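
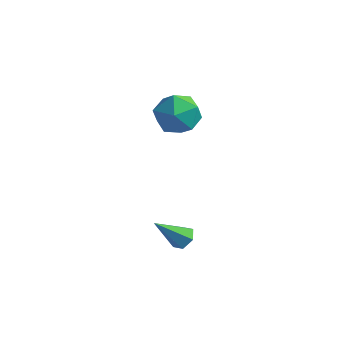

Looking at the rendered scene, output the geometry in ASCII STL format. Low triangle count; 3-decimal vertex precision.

solid 
facet normal 0.448 0.530 -0.720
outer loop
vertex 1.757 -3.18 -0.75
vertex 1.239 -3.052 -0.978
vertex 1.473 -2.705 -0.577
endloop
endfacet
facet normal 0.589 0.059 0.806
outer loop
vertex 1.757 -3.18 -0.75
vertex 1.473 -2.705 -0.577
vertex 0.481 -3.948 0.238
endloop
endfacet
facet normal 0.448 0.530 -0.720
outer loop
vertex 1.473 -2.705 -0.577
vertex 1.239 -3.052 -0.978
vertex 0.955 -2.577 -0.805
endloop
endfacet
facet normal -0.175 0.634 0.753
outer loop
vertex 1.473 -2.705 -0.577
vertex 0.955 -2.577 -0.805
vertex 0.481 -3.948 0.238
endloop
endfacet
facet normal 0.448 0.530 -0.720
outer loop
vertex 0.955 -2.577 -0.805
vertex 1.239 -3.052 -0.978
vertex 0.721 -2.924 -1.206
endloop
endfacet
facet normal -0.892 0.425 0.153
outer loop
vertex 0.955 -2.577 -0.805
vertex 0.721 -2.924 -1.206
vertex 0.481 -3.948 0.238
endloop
endfacet
facet normal 0.448 0.531 -0.719
outer loop
vertex 0.721 -2.924 -1.206
vertex 1.239 -3.052 -0.978
vertex 1.005 -3.399 -1.38
endloop
endfacet
facet normal -0.845 -0.360 -0.396
outer loop
vertex 0.721 -2.924 -1.206
vertex 1.005 -3.399 -1.38
vertex 0.481 -3.948 0.238
endloop
endfacet
facet normal 0.449 0.531 -0.719
outer loop
vertex 1.005 -3.399 -1.38
vertex 1.239 -3.052 -0.978
vertex 1.522 -3.527 -1.152
endloop
endfacet
facet normal -0.080 -0.936 -0.343
outer loop
vertex 1.005 -3.399 -1.38
vertex 1.522 -3.527 -1.152
vertex 0.481 -3.948 0.238
endloop
endfacet
facet normal 0.448 0.530 -0.720
outer loop
vertex 1.522 -3.527 -1.152
vertex 1.239 -3.052 -0.978
vertex 1.757 -3.18 -0.75
endloop
endfacet
facet normal 0.636 -0.728 0.256
outer loop
vertex 1.522 -3.527 -1.152
vertex 1.757 -3.18 -0.75
vertex 0.481 -3.948 0.238
endloop
endfacet
facet normal -0.433 0.543 0.719
outer loop
vertex -1.982 2.707 2.493
vertex -2.967 2.146 2.324
vertex -2.206 1.749 3.082
endloop
endfacet
facet normal 0.264 0.460 0.848
outer loop
vertex -1.982 2.707 2.493
vertex -2.206 1.749 3.082
vertex -1.156 1.929 2.658
endloop
endfacet
facet normal 0.624 0.725 0.292
outer loop
vertex -1.982 2.707 2.493
vertex -1.156 1.929 2.658
vertex -1.27 2.438 1.637
endloop
endfacet
facet normal 0.150 0.972 -0.181
outer loop
vertex -1.982 2.707 2.493
vertex -1.27 2.438 1.637
vertex -2.389 2.572 1.43
endloop
endfacet
facet normal -0.504 0.860 0.084
outer loop
vertex -1.982 2.707 2.493
vertex -2.389 2.572 1.43
vertex -2.967 2.146 2.324
endloop
endfacet
facet normal 0.399 -0.240 0.885
outer loop
vertex -1.156 1.929 2.658
vertex -2.206 1.749 3.082
vertex -1.631 0.888 2.59
endloop
endfacet
facet normal -0.729 -0.105 0.677
outer loop
vertex -2.206 1.749 3.082
vertex -2.967 2.146 2.324
vertex -2.75 1.022 2.383
endloop
endfacet
facet normal -0.843 0.408 -0.351
outer loop
vertex -2.967 2.146 2.324
vertex -2.389 2.572 1.43
vertex -2.864 1.531 1.362
endloop
endfacet
facet normal 0.215 0.589 -0.779
outer loop
vertex -2.389 2.572 1.43
vertex -1.27 2.438 1.637
vertex -1.814 1.711 0.938
endloop
endfacet
facet normal 0.982 0.189 -0.016
outer loop
vertex -1.27 2.438 1.637
vertex -1.156 1.929 2.658
vertex -1.053 1.314 1.696
endloop
endfacet
facet normal -0.150 -0.972 0.181
outer loop
vertex -2.038 0.753 1.527
vertex -1.631 0.888 2.59
vertex -2.75 1.022 2.383
endloop
endfacet
facet normal -0.624 -0.725 -0.292
outer loop
vertex -2.038 0.753 1.527
vertex -2.75 1.022 2.383
vertex -2.864 1.531 1.362
endloop
endfacet
facet normal -0.264 -0.460 -0.848
outer loop
vertex -2.038 0.753 1.527
vertex -2.864 1.531 1.362
vertex -1.814 1.711 0.938
endloop
endfacet
facet normal 0.433 -0.543 -0.719
outer loop
vertex -2.038 0.753 1.527
vertex -1.814 1.711 0.938
vertex -1.053 1.314 1.696
endloop
endfacet
facet normal 0.504 -0.860 -0.084
outer loop
vertex -2.038 0.753 1.527
vertex -1.053 1.314 1.696
vertex -1.631 0.888 2.59
endloop
endfacet
facet normal -0.215 -0.589 0.779
outer loop
vertex -2.75 1.022 2.383
vertex -1.631 0.888 2.59
vertex -2.206 1.749 3.082
endloop
endfacet
facet normal -0.982 -0.189 0.016
outer loop
vertex -2.864 1.531 1.362
vertex -2.75 1.022 2.383
vertex -2.967 2.146 2.324
endloop
endfacet
facet normal -0.399 0.240 -0.885
outer loop
vertex -1.814 1.711 0.938
vertex -2.864 1.531 1.362
vertex -2.389 2.572 1.43
endloop
endfacet
facet normal 0.729 0.105 -0.677
outer loop
vertex -1.053 1.314 1.696
vertex -1.814 1.711 0.938
vertex -1.27 2.438 1.637
endloop
endfacet
facet normal 0.843 -0.408 0.351
outer loop
vertex -1.631 0.888 2.59
vertex -1.053 1.314 1.696
vertex -1.156 1.929 2.658
endloop
endfacet

endsolid


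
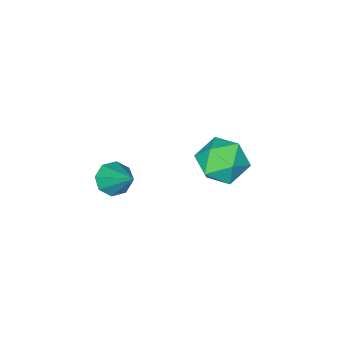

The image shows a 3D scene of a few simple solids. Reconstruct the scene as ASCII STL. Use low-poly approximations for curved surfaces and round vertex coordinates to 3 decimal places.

solid 
facet normal -0.660 -0.751 0.027
outer loop
vertex -3.526 3.337 -2.633
vertex -2.699 2.59 -3.179
vertex -2.74 2.671 -1.942
endloop
endfacet
facet normal -0.761 -0.303 0.573
outer loop
vertex -3.526 3.337 -2.633
vertex -2.74 2.671 -1.942
vertex -2.984 3.85 -1.642
endloop
endfacet
facet normal -0.887 0.346 0.306
outer loop
vertex -3.526 3.337 -2.633
vertex -2.984 3.85 -1.642
vertex -3.094 4.498 -2.694
endloop
endfacet
facet normal -0.863 0.300 -0.406
outer loop
vertex -3.526 3.337 -2.633
vertex -3.094 4.498 -2.694
vertex -2.918 3.719 -3.644
endloop
endfacet
facet normal -0.723 -0.378 -0.578
outer loop
vertex -3.526 3.337 -2.633
vertex -2.918 3.719 -3.644
vertex -2.699 2.59 -3.179
endloop
endfacet
facet normal -0.155 -0.274 0.949
outer loop
vertex -2.984 3.85 -1.642
vertex -2.74 2.671 -1.942
vertex -1.822 3.421 -1.576
endloop
endfacet
facet normal 0.009 -0.998 0.066
outer loop
vertex -2.74 2.671 -1.942
vertex -2.699 2.59 -3.179
vertex -1.646 2.642 -2.526
endloop
endfacet
facet normal -0.094 -0.395 -0.914
outer loop
vertex -2.699 2.59 -3.179
vertex -2.918 3.719 -3.644
vertex -1.756 3.29 -3.578
endloop
endfacet
facet normal -0.321 0.702 -0.635
outer loop
vertex -2.918 3.719 -3.644
vertex -3.094 4.498 -2.694
vertex -2.0 4.469 -3.278
endloop
endfacet
facet normal -0.359 0.778 0.516
outer loop
vertex -3.094 4.498 -2.694
vertex -2.984 3.85 -1.642
vertex -2.041 4.55 -2.041
endloop
endfacet
facet normal 0.863 -0.300 0.406
outer loop
vertex -1.214 3.803 -2.587
vertex -1.822 3.421 -1.576
vertex -1.646 2.642 -2.526
endloop
endfacet
facet normal 0.887 -0.346 -0.306
outer loop
vertex -1.214 3.803 -2.587
vertex -1.646 2.642 -2.526
vertex -1.756 3.29 -3.578
endloop
endfacet
facet normal 0.761 0.303 -0.573
outer loop
vertex -1.214 3.803 -2.587
vertex -1.756 3.29 -3.578
vertex -2.0 4.469 -3.278
endloop
endfacet
facet normal 0.660 0.751 -0.027
outer loop
vertex -1.214 3.803 -2.587
vertex -2.0 4.469 -3.278
vertex -2.041 4.55 -2.041
endloop
endfacet
facet normal 0.723 0.378 0.578
outer loop
vertex -1.214 3.803 -2.587
vertex -2.041 4.55 -2.041
vertex -1.822 3.421 -1.576
endloop
endfacet
facet normal 0.321 -0.702 0.635
outer loop
vertex -1.646 2.642 -2.526
vertex -1.822 3.421 -1.576
vertex -2.74 2.671 -1.942
endloop
endfacet
facet normal 0.359 -0.778 -0.516
outer loop
vertex -1.756 3.29 -3.578
vertex -1.646 2.642 -2.526
vertex -2.699 2.59 -3.179
endloop
endfacet
facet normal 0.155 0.274 -0.949
outer loop
vertex -2.0 4.469 -3.278
vertex -1.756 3.29 -3.578
vertex -2.918 3.719 -3.644
endloop
endfacet
facet normal -0.009 0.998 -0.066
outer loop
vertex -2.041 4.55 -2.041
vertex -2.0 4.469 -3.278
vertex -3.094 4.498 -2.694
endloop
endfacet
facet normal 0.094 0.395 0.914
outer loop
vertex -1.822 3.421 -1.576
vertex -2.041 4.55 -2.041
vertex -2.984 3.85 -1.642
endloop
endfacet
facet normal -0.127 -0.729 -0.673
outer loop
vertex 3.072 2.134 -1.21
vertex 2.41 2.508 -1.49
vertex 3.2 2.533 -1.666
endloop
endfacet
facet normal 0.959 0.014 0.282
outer loop
vertex 3.072 2.134 -1.21
vertex 3.2 2.533 -1.666
vertex 2.69 4.112 -0.01
endloop
endfacet
facet normal -0.127 -0.730 -0.672
outer loop
vertex 3.2 2.533 -1.666
vertex 2.41 2.508 -1.49
vertex 2.865 2.917 -2.02
endloop
endfacet
facet normal 0.829 0.510 -0.231
outer loop
vertex 3.2 2.533 -1.666
vertex 2.865 2.917 -2.02
vertex 2.69 4.112 -0.01
endloop
endfacet
facet normal -0.129 -0.729 -0.673
outer loop
vertex 2.865 2.917 -2.02
vertex 2.41 2.508 -1.49
vertex 2.264 3.062 -2.062
endloop
endfacet
facet normal 0.237 0.844 -0.481
outer loop
vertex 2.865 2.917 -2.02
vertex 2.264 3.062 -2.062
vertex 2.69 4.112 -0.01
endloop
endfacet
facet normal -0.127 -0.729 -0.673
outer loop
vertex 2.264 3.062 -2.062
vertex 2.41 2.508 -1.49
vertex 1.748 2.882 -1.77
endloop
endfacet
facet normal -0.469 0.822 -0.323
outer loop
vertex 2.264 3.062 -2.062
vertex 1.748 2.882 -1.77
vertex 2.69 4.112 -0.01
endloop
endfacet
facet normal -0.128 -0.729 -0.672
outer loop
vertex 1.748 2.882 -1.77
vertex 2.41 2.508 -1.49
vertex 1.62 2.483 -1.313
endloop
endfacet
facet normal -0.877 0.455 0.152
outer loop
vertex 1.748 2.882 -1.77
vertex 1.62 2.483 -1.313
vertex 2.69 4.112 -0.01
endloop
endfacet
facet normal -0.127 -0.730 -0.671
outer loop
vertex 1.62 2.483 -1.313
vertex 2.41 2.508 -1.49
vertex 1.955 2.099 -0.959
endloop
endfacet
facet normal -0.747 -0.040 0.664
outer loop
vertex 1.62 2.483 -1.313
vertex 1.955 2.099 -0.959
vertex 2.69 4.112 -0.01
endloop
endfacet
facet normal -0.129 -0.729 -0.672
outer loop
vertex 1.955 2.099 -0.959
vertex 2.41 2.508 -1.49
vertex 2.556 1.954 -0.917
endloop
endfacet
facet normal -0.154 -0.375 0.914
outer loop
vertex 1.955 2.099 -0.959
vertex 2.556 1.954 -0.917
vertex 2.69 4.112 -0.01
endloop
endfacet
facet normal -0.127 -0.729 -0.672
outer loop
vertex 2.556 1.954 -0.917
vertex 2.41 2.508 -1.49
vertex 3.072 2.134 -1.21
endloop
endfacet
facet normal 0.552 -0.352 0.756
outer loop
vertex 2.556 1.954 -0.917
vertex 3.072 2.134 -1.21
vertex 2.69 4.112 -0.01
endloop
endfacet

endsolid


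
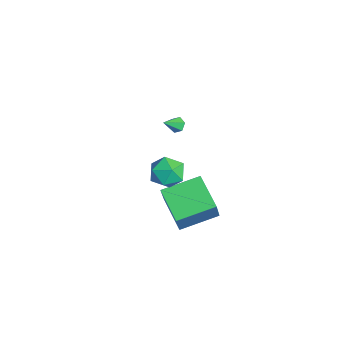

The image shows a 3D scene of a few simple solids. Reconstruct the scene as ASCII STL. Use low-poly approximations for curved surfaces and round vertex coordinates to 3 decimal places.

solid 
facet normal -0.378 0.698 -0.608
outer loop
vertex -3.321 3.339 0.47
vertex -3.571 3.538 0.854
vertex -3.109 3.696 0.748
endloop
endfacet
facet normal 0.903 -0.287 -0.320
outer loop
vertex -3.321 3.339 0.47
vertex -3.109 3.696 0.748
vertex -3.129 2.722 1.566
endloop
endfacet
facet normal -0.378 0.697 -0.609
outer loop
vertex -3.109 3.696 0.748
vertex -3.571 3.538 0.854
vertex -3.359 3.896 1.132
endloop
endfacet
facet normal 0.862 0.316 0.397
outer loop
vertex -3.109 3.696 0.748
vertex -3.359 3.896 1.132
vertex -3.129 2.722 1.566
endloop
endfacet
facet normal -0.378 0.697 -0.609
outer loop
vertex -3.359 3.896 1.132
vertex -3.571 3.538 0.854
vertex -3.821 3.738 1.238
endloop
endfacet
facet normal 0.090 0.361 0.928
outer loop
vertex -3.359 3.896 1.132
vertex -3.821 3.738 1.238
vertex -3.129 2.722 1.566
endloop
endfacet
facet normal -0.377 0.698 -0.609
outer loop
vertex -3.821 3.738 1.238
vertex -3.571 3.538 0.854
vertex -4.034 3.38 0.96
endloop
endfacet
facet normal -0.640 -0.196 0.743
outer loop
vertex -3.821 3.738 1.238
vertex -4.034 3.38 0.96
vertex -3.129 2.722 1.566
endloop
endfacet
facet normal -0.378 0.698 -0.608
outer loop
vertex -4.034 3.38 0.96
vertex -3.571 3.538 0.854
vertex -3.783 3.181 0.576
endloop
endfacet
facet normal -0.598 -0.801 0.024
outer loop
vertex -4.034 3.38 0.96
vertex -3.783 3.181 0.576
vertex -3.129 2.722 1.566
endloop
endfacet
facet normal -0.378 0.698 -0.608
outer loop
vertex -3.783 3.181 0.576
vertex -3.571 3.538 0.854
vertex -3.321 3.339 0.47
endloop
endfacet
facet normal 0.173 -0.845 -0.506
outer loop
vertex -3.783 3.181 0.576
vertex -3.321 3.339 0.47
vertex -3.129 2.722 1.566
endloop
endfacet
facet normal -0.906 -0.189 0.380
outer loop
vertex 0.363 1.852 -0.592
vertex 0.159 3.922 -0.046
vertex -0.303 2.165 -2.025
endloop
endfacet
facet normal 0.094 -0.963 -0.254
outer loop
vertex 1.581 2.558 -2.814
vertex 0.363 1.852 -0.592
vertex -0.303 2.165 -2.025
endloop
endfacet
facet normal -0.906 -0.189 0.379
outer loop
vertex -0.303 2.165 -2.025
vertex 0.159 3.922 -0.046
vertex -0.506 4.234 -1.479
endloop
endfacet
facet normal -0.413 0.194 -0.890
outer loop
vertex -0.506 4.234 -1.479
vertex 1.581 2.558 -2.814
vertex -0.303 2.165 -2.025
endloop
endfacet
facet normal 0.413 -0.194 0.890
outer loop
vertex 0.363 1.852 -0.592
vertex 2.043 4.315 -0.835
vertex 0.159 3.922 -0.046
endloop
endfacet
facet normal 0.095 -0.963 -0.254
outer loop
vertex 2.246 2.246 -1.381
vertex 0.363 1.852 -0.592
vertex 1.581 2.558 -2.814
endloop
endfacet
facet normal 0.413 -0.194 0.890
outer loop
vertex 2.246 2.246 -1.381
vertex 2.043 4.315 -0.835
vertex 0.363 1.852 -0.592
endloop
endfacet
facet normal -0.095 0.963 0.254
outer loop
vertex 0.159 3.922 -0.046
vertex 2.043 4.315 -0.835
vertex -0.506 4.234 -1.479
endloop
endfacet
facet normal -0.413 0.194 -0.890
outer loop
vertex 1.377 4.628 -2.268
vertex 1.581 2.558 -2.814
vertex -0.506 4.234 -1.479
endloop
endfacet
facet normal -0.095 0.962 0.254
outer loop
vertex -0.506 4.234 -1.479
vertex 2.043 4.315 -0.835
vertex 1.377 4.628 -2.268
endloop
endfacet
facet normal 0.906 0.189 -0.379
outer loop
vertex 1.377 4.628 -2.268
vertex 2.246 2.246 -1.381
vertex 1.581 2.558 -2.814
endloop
endfacet
facet normal 0.906 0.189 -0.380
outer loop
vertex 2.043 4.315 -0.835
vertex 2.246 2.246 -1.381
vertex 1.377 4.628 -2.268
endloop
endfacet
facet normal -0.558 0.502 0.661
outer loop
vertex 2.541 1.926 3.831
vertex 3.05 1.526 4.564
vertex 3.343 2.371 4.17
endloop
endfacet
facet normal -0.500 0.864 0.049
outer loop
vertex 2.541 1.926 3.831
vertex 3.343 2.371 4.17
vertex 3.177 2.33 3.207
endloop
endfacet
facet normal -0.754 0.453 -0.475
outer loop
vertex 2.541 1.926 3.831
vertex 3.177 2.33 3.207
vertex 2.78 1.459 3.007
endloop
endfacet
facet normal -0.968 -0.164 -0.188
outer loop
vertex 2.541 1.926 3.831
vertex 2.78 1.459 3.007
vertex 2.702 0.962 3.845
endloop
endfacet
facet normal -0.847 -0.134 0.515
outer loop
vertex 2.541 1.926 3.831
vertex 2.702 0.962 3.845
vertex 3.05 1.526 4.564
endloop
endfacet
facet normal 0.194 0.978 -0.075
outer loop
vertex 3.177 2.33 3.207
vertex 3.343 2.371 4.17
vertex 4.078 2.178 3.555
endloop
endfacet
facet normal 0.101 0.392 0.915
outer loop
vertex 3.343 2.371 4.17
vertex 3.05 1.526 4.564
vertex 4.0 1.681 4.393
endloop
endfacet
facet normal -0.369 -0.636 0.678
outer loop
vertex 3.05 1.526 4.564
vertex 2.702 0.962 3.845
vertex 3.603 0.81 4.193
endloop
endfacet
facet normal -0.564 -0.686 -0.459
outer loop
vertex 2.702 0.962 3.845
vertex 2.78 1.459 3.007
vertex 3.437 0.769 3.23
endloop
endfacet
facet normal -0.217 0.311 -0.925
outer loop
vertex 2.78 1.459 3.007
vertex 3.177 2.33 3.207
vertex 3.73 1.614 2.836
endloop
endfacet
facet normal 0.968 0.164 0.188
outer loop
vertex 4.239 1.214 3.569
vertex 4.078 2.178 3.555
vertex 4.0 1.681 4.393
endloop
endfacet
facet normal 0.754 -0.453 0.475
outer loop
vertex 4.239 1.214 3.569
vertex 4.0 1.681 4.393
vertex 3.603 0.81 4.193
endloop
endfacet
facet normal 0.500 -0.864 -0.049
outer loop
vertex 4.239 1.214 3.569
vertex 3.603 0.81 4.193
vertex 3.437 0.769 3.23
endloop
endfacet
facet normal 0.558 -0.502 -0.661
outer loop
vertex 4.239 1.214 3.569
vertex 3.437 0.769 3.23
vertex 3.73 1.614 2.836
endloop
endfacet
facet normal 0.847 0.134 -0.515
outer loop
vertex 4.239 1.214 3.569
vertex 3.73 1.614 2.836
vertex 4.078 2.178 3.555
endloop
endfacet
facet normal 0.564 0.686 0.459
outer loop
vertex 4.0 1.681 4.393
vertex 4.078 2.178 3.555
vertex 3.343 2.371 4.17
endloop
endfacet
facet normal 0.217 -0.311 0.925
outer loop
vertex 3.603 0.81 4.193
vertex 4.0 1.681 4.393
vertex 3.05 1.526 4.564
endloop
endfacet
facet normal -0.194 -0.978 0.075
outer loop
vertex 3.437 0.769 3.23
vertex 3.603 0.81 4.193
vertex 2.702 0.962 3.845
endloop
endfacet
facet normal -0.101 -0.392 -0.915
outer loop
vertex 3.73 1.614 2.836
vertex 3.437 0.769 3.23
vertex 2.78 1.459 3.007
endloop
endfacet
facet normal 0.369 0.636 -0.678
outer loop
vertex 4.078 2.178 3.555
vertex 3.73 1.614 2.836
vertex 3.177 2.33 3.207
endloop
endfacet

endsolid


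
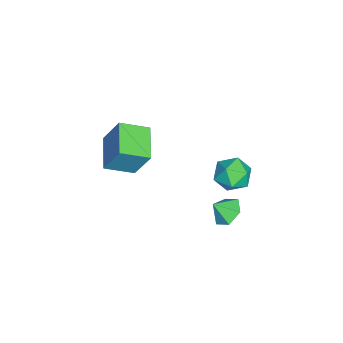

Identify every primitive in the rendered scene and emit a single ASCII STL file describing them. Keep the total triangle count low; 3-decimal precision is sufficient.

solid 
facet normal -0.216 0.638 -0.739
outer loop
vertex -1.491 1.231 -4.207
vertex -2.401 1.007 -4.134
vertex -2.049 1.715 -3.626
endloop
endfacet
facet normal 0.754 0.088 0.651
outer loop
vertex -1.491 1.231 -4.207
vertex -2.049 1.715 -3.626
vertex -2.159 0.293 -3.306
endloop
endfacet
facet normal -0.216 0.638 -0.739
outer loop
vertex -2.049 1.715 -3.626
vertex -2.401 1.007 -4.134
vertex -2.959 1.492 -3.552
endloop
endfacet
facet normal 0.026 0.218 0.976
outer loop
vertex -2.049 1.715 -3.626
vertex -2.959 1.492 -3.552
vertex -2.159 0.293 -3.306
endloop
endfacet
facet normal -0.216 0.638 -0.739
outer loop
vertex -2.959 1.492 -3.552
vertex -2.401 1.007 -4.134
vertex -3.311 0.784 -4.061
endloop
endfacet
facet normal -0.603 -0.246 0.759
outer loop
vertex -2.959 1.492 -3.552
vertex -3.311 0.784 -4.061
vertex -2.159 0.293 -3.306
endloop
endfacet
facet normal -0.216 0.638 -0.739
outer loop
vertex -3.311 0.784 -4.061
vertex -2.401 1.007 -4.134
vertex -2.754 0.299 -4.642
endloop
endfacet
facet normal -0.501 -0.837 0.219
outer loop
vertex -3.311 0.784 -4.061
vertex -2.754 0.299 -4.642
vertex -2.159 0.293 -3.306
endloop
endfacet
facet normal -0.216 0.638 -0.739
outer loop
vertex -2.754 0.299 -4.642
vertex -2.401 1.007 -4.134
vertex -1.843 0.523 -4.715
endloop
endfacet
facet normal 0.229 -0.967 -0.106
outer loop
vertex -2.754 0.299 -4.642
vertex -1.843 0.523 -4.715
vertex -2.159 0.293 -3.306
endloop
endfacet
facet normal -0.216 0.638 -0.739
outer loop
vertex -1.843 0.523 -4.715
vertex -2.401 1.007 -4.134
vertex -1.491 1.231 -4.207
endloop
endfacet
facet normal 0.856 -0.505 0.110
outer loop
vertex -1.843 0.523 -4.715
vertex -1.491 1.231 -4.207
vertex -2.159 0.293 -3.306
endloop
endfacet
facet normal -0.950 -0.181 0.255
outer loop
vertex -1.454 -4.329 3.744
vertex -1.909 -2.86 3.092
vertex -1.764 -5.213 1.965
endloop
endfacet
facet normal 0.272 -0.880 0.390
outer loop
vertex 0.089 -4.86 1.468
vertex -1.454 -4.329 3.744
vertex -1.764 -5.213 1.965
endloop
endfacet
facet normal -0.950 -0.181 0.255
outer loop
vertex -1.764 -5.213 1.965
vertex -1.909 -2.86 3.092
vertex -2.218 -3.744 1.314
endloop
endfacet
facet normal -0.154 -0.440 -0.885
outer loop
vertex -2.218 -3.744 1.314
vertex 0.089 -4.86 1.468
vertex -1.764 -5.213 1.965
endloop
endfacet
facet normal 0.153 0.440 0.885
outer loop
vertex -1.454 -4.329 3.744
vertex -0.056 -2.507 2.595
vertex -1.909 -2.86 3.092
endloop
endfacet
facet normal 0.273 -0.880 0.390
outer loop
vertex 0.398 -3.976 3.246
vertex -1.454 -4.329 3.744
vertex 0.089 -4.86 1.468
endloop
endfacet
facet normal 0.154 0.440 0.885
outer loop
vertex 0.398 -3.976 3.246
vertex -0.056 -2.507 2.595
vertex -1.454 -4.329 3.744
endloop
endfacet
facet normal -0.272 0.880 -0.390
outer loop
vertex -1.909 -2.86 3.092
vertex -0.056 -2.507 2.595
vertex -2.218 -3.744 1.314
endloop
endfacet
facet normal -0.154 -0.440 -0.885
outer loop
vertex -0.366 -3.391 0.816
vertex 0.089 -4.86 1.468
vertex -2.218 -3.744 1.314
endloop
endfacet
facet normal -0.272 0.880 -0.390
outer loop
vertex -2.218 -3.744 1.314
vertex -0.056 -2.507 2.595
vertex -0.366 -3.391 0.816
endloop
endfacet
facet normal 0.950 0.181 -0.255
outer loop
vertex -0.366 -3.391 0.816
vertex 0.398 -3.976 3.246
vertex 0.089 -4.86 1.468
endloop
endfacet
facet normal 0.950 0.180 -0.255
outer loop
vertex -0.056 -2.507 2.595
vertex 0.398 -3.976 3.246
vertex -0.366 -3.391 0.816
endloop
endfacet
facet normal -0.296 0.738 0.607
outer loop
vertex -4.508 1.95 -2.435
vertex -4.476 1.243 -1.56
vertex -3.562 1.838 -1.837
endloop
endfacet
facet normal 0.081 0.995 0.058
outer loop
vertex -4.508 1.95 -2.435
vertex -3.562 1.838 -1.837
vertex -3.514 1.9 -2.959
endloop
endfacet
facet normal -0.247 0.801 -0.545
outer loop
vertex -4.508 1.95 -2.435
vertex -3.514 1.9 -2.959
vertex -4.399 1.343 -3.376
endloop
endfacet
facet normal -0.827 0.424 -0.369
outer loop
vertex -4.508 1.95 -2.435
vertex -4.399 1.343 -3.376
vertex -4.993 0.937 -2.511
endloop
endfacet
facet normal -0.857 0.385 0.342
outer loop
vertex -4.508 1.95 -2.435
vertex -4.993 0.937 -2.511
vertex -4.476 1.243 -1.56
endloop
endfacet
facet normal 0.724 0.687 0.069
outer loop
vertex -3.514 1.9 -2.959
vertex -3.562 1.838 -1.837
vertex -2.867 1.163 -2.409
endloop
endfacet
facet normal 0.114 0.270 0.956
outer loop
vertex -3.562 1.838 -1.837
vertex -4.476 1.243 -1.56
vertex -3.461 0.757 -1.544
endloop
endfacet
facet normal -0.793 -0.302 0.529
outer loop
vertex -4.476 1.243 -1.56
vertex -4.993 0.937 -2.511
vertex -4.346 0.2 -1.961
endloop
endfacet
facet normal -0.745 -0.239 -0.623
outer loop
vertex -4.993 0.937 -2.511
vertex -4.399 1.343 -3.376
vertex -4.298 0.262 -3.083
endloop
endfacet
facet normal 0.193 0.373 -0.908
outer loop
vertex -4.399 1.343 -3.376
vertex -3.514 1.9 -2.959
vertex -3.384 0.857 -3.36
endloop
endfacet
facet normal 0.827 -0.424 0.369
outer loop
vertex -3.352 0.15 -2.485
vertex -2.867 1.163 -2.409
vertex -3.461 0.757 -1.544
endloop
endfacet
facet normal 0.247 -0.801 0.545
outer loop
vertex -3.352 0.15 -2.485
vertex -3.461 0.757 -1.544
vertex -4.346 0.2 -1.961
endloop
endfacet
facet normal -0.081 -0.995 -0.058
outer loop
vertex -3.352 0.15 -2.485
vertex -4.346 0.2 -1.961
vertex -4.298 0.262 -3.083
endloop
endfacet
facet normal 0.296 -0.738 -0.607
outer loop
vertex -3.352 0.15 -2.485
vertex -4.298 0.262 -3.083
vertex -3.384 0.857 -3.36
endloop
endfacet
facet normal 0.857 -0.385 -0.342
outer loop
vertex -3.352 0.15 -2.485
vertex -3.384 0.857 -3.36
vertex -2.867 1.163 -2.409
endloop
endfacet
facet normal 0.745 0.239 0.623
outer loop
vertex -3.461 0.757 -1.544
vertex -2.867 1.163 -2.409
vertex -3.562 1.838 -1.837
endloop
endfacet
facet normal -0.193 -0.373 0.908
outer loop
vertex -4.346 0.2 -1.961
vertex -3.461 0.757 -1.544
vertex -4.476 1.243 -1.56
endloop
endfacet
facet normal -0.724 -0.687 -0.069
outer loop
vertex -4.298 0.262 -3.083
vertex -4.346 0.2 -1.961
vertex -4.993 0.937 -2.511
endloop
endfacet
facet normal -0.114 -0.270 -0.956
outer loop
vertex -3.384 0.857 -3.36
vertex -4.298 0.262 -3.083
vertex -4.399 1.343 -3.376
endloop
endfacet
facet normal 0.793 0.302 -0.529
outer loop
vertex -2.867 1.163 -2.409
vertex -3.384 0.857 -3.36
vertex -3.514 1.9 -2.959
endloop
endfacet

endsolid


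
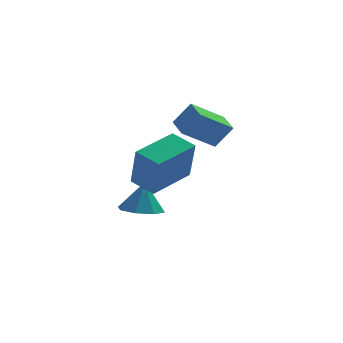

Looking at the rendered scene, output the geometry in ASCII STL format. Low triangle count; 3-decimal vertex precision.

solid 
facet normal -0.691 0.652 0.311
outer loop
vertex 0.603 -3.78 -0.081
vertex 2.053 -2.428 0.308
vertex 0.445 -3.096 -1.868
endloop
endfacet
facet normal -0.717 -0.669 -0.193
outer loop
vertex 1.247 -3.852 -2.228
vertex 0.603 -3.78 -0.081
vertex 0.445 -3.096 -1.868
endloop
endfacet
facet normal -0.691 0.652 0.311
outer loop
vertex 0.445 -3.096 -1.868
vertex 2.053 -2.428 0.308
vertex 1.895 -1.744 -1.479
endloop
endfacet
facet normal -0.082 0.356 -0.931
outer loop
vertex 1.895 -1.744 -1.479
vertex 1.247 -3.852 -2.228
vertex 0.445 -3.096 -1.868
endloop
endfacet
facet normal 0.082 -0.356 0.931
outer loop
vertex 0.603 -3.78 -0.081
vertex 2.855 -3.184 -0.052
vertex 2.053 -2.428 0.308
endloop
endfacet
facet normal -0.717 -0.669 -0.193
outer loop
vertex 1.405 -4.536 -0.441
vertex 0.603 -3.78 -0.081
vertex 1.247 -3.852 -2.228
endloop
endfacet
facet normal 0.082 -0.356 0.931
outer loop
vertex 1.405 -4.536 -0.441
vertex 2.855 -3.184 -0.052
vertex 0.603 -3.78 -0.081
endloop
endfacet
facet normal 0.717 0.669 0.193
outer loop
vertex 2.053 -2.428 0.308
vertex 2.855 -3.184 -0.052
vertex 1.895 -1.744 -1.479
endloop
endfacet
facet normal -0.082 0.356 -0.931
outer loop
vertex 2.697 -2.5 -1.839
vertex 1.247 -3.852 -2.228
vertex 1.895 -1.744 -1.479
endloop
endfacet
facet normal 0.717 0.669 0.193
outer loop
vertex 1.895 -1.744 -1.479
vertex 2.855 -3.184 -0.052
vertex 2.697 -2.5 -1.839
endloop
endfacet
facet normal 0.691 -0.652 -0.311
outer loop
vertex 2.697 -2.5 -1.839
vertex 1.405 -4.536 -0.441
vertex 1.247 -3.852 -2.228
endloop
endfacet
facet normal 0.691 -0.652 -0.311
outer loop
vertex 2.855 -3.184 -0.052
vertex 1.405 -4.536 -0.441
vertex 2.697 -2.5 -1.839
endloop
endfacet
facet normal -0.116 -0.197 -0.973
outer loop
vertex 1.8 0.077 -4.78
vertex 0.967 -0.341 -4.596
vertex 1.243 0.543 -4.808
endloop
endfacet
facet normal 0.599 0.735 0.317
outer loop
vertex 1.8 0.077 -4.78
vertex 1.243 0.543 -4.808
vertex 1.133 -0.059 -3.204
endloop
endfacet
facet normal -0.117 -0.197 -0.973
outer loop
vertex 1.243 0.543 -4.808
vertex 0.967 -0.341 -4.596
vertex 0.524 0.492 -4.711
endloop
endfacet
facet normal -0.019 0.936 0.350
outer loop
vertex 1.243 0.543 -4.808
vertex 0.524 0.492 -4.711
vertex 1.133 -0.059 -3.204
endloop
endfacet
facet normal -0.117 -0.196 -0.974
outer loop
vertex 0.524 0.492 -4.711
vertex 0.967 -0.341 -4.596
vertex 0.064 -0.048 -4.547
endloop
endfacet
facet normal -0.592 0.649 0.477
outer loop
vertex 0.524 0.492 -4.711
vertex 0.064 -0.048 -4.547
vertex 1.133 -0.059 -3.204
endloop
endfacet
facet normal -0.117 -0.196 -0.974
outer loop
vertex 0.064 -0.048 -4.547
vertex 0.967 -0.341 -4.596
vertex 0.134 -0.759 -4.412
endloop
endfacet
facet normal -0.782 0.041 0.622
outer loop
vertex 0.064 -0.048 -4.547
vertex 0.134 -0.759 -4.412
vertex 1.133 -0.059 -3.204
endloop
endfacet
facet normal -0.116 -0.197 -0.973
outer loop
vertex 0.134 -0.759 -4.412
vertex 0.967 -0.341 -4.596
vertex 0.691 -1.225 -4.384
endloop
endfacet
facet normal -0.478 -0.529 0.702
outer loop
vertex 0.134 -0.759 -4.412
vertex 0.691 -1.225 -4.384
vertex 1.133 -0.059 -3.204
endloop
endfacet
facet normal -0.117 -0.197 -0.973
outer loop
vertex 0.691 -1.225 -4.384
vertex 0.967 -0.341 -4.596
vertex 1.41 -1.173 -4.481
endloop
endfacet
facet normal 0.143 -0.730 0.668
outer loop
vertex 0.691 -1.225 -4.384
vertex 1.41 -1.173 -4.481
vertex 1.133 -0.059 -3.204
endloop
endfacet
facet normal -0.117 -0.197 -0.973
outer loop
vertex 1.41 -1.173 -4.481
vertex 0.967 -0.341 -4.596
vertex 1.869 -0.634 -4.645
endloop
endfacet
facet normal 0.714 -0.443 0.542
outer loop
vertex 1.41 -1.173 -4.481
vertex 1.869 -0.634 -4.645
vertex 1.133 -0.059 -3.204
endloop
endfacet
facet normal -0.117 -0.196 -0.974
outer loop
vertex 1.869 -0.634 -4.645
vertex 0.967 -0.341 -4.596
vertex 1.8 0.077 -4.78
endloop
endfacet
facet normal 0.903 0.163 0.396
outer loop
vertex 1.869 -0.634 -4.645
vertex 1.8 0.077 -4.78
vertex 1.133 -0.059 -3.204
endloop
endfacet
facet normal -0.583 0.016 -0.812
outer loop
vertex 2.377 -2.695 0.405
vertex 2.113 -1.679 0.614
vertex 3.685 -2.163 -0.524
endloop
endfacet
facet normal 0.247 -0.949 -0.195
outer loop
vertex 4.367 -2.181 0.426
vertex 2.377 -2.695 0.405
vertex 3.685 -2.163 -0.524
endloop
endfacet
facet normal -0.583 0.016 -0.812
outer loop
vertex 3.685 -2.163 -0.524
vertex 2.113 -1.679 0.614
vertex 3.421 -1.148 -0.315
endloop
endfacet
facet normal 0.774 0.314 -0.550
outer loop
vertex 3.421 -1.148 -0.315
vertex 4.367 -2.181 0.426
vertex 3.685 -2.163 -0.524
endloop
endfacet
facet normal -0.774 -0.314 0.550
outer loop
vertex 2.377 -2.695 0.405
vertex 2.795 -1.697 1.564
vertex 2.113 -1.679 0.614
endloop
endfacet
facet normal 0.247 -0.949 -0.194
outer loop
vertex 3.059 -2.712 1.355
vertex 2.377 -2.695 0.405
vertex 4.367 -2.181 0.426
endloop
endfacet
facet normal -0.774 -0.314 0.550
outer loop
vertex 3.059 -2.712 1.355
vertex 2.795 -1.697 1.564
vertex 2.377 -2.695 0.405
endloop
endfacet
facet normal -0.247 0.949 0.195
outer loop
vertex 2.113 -1.679 0.614
vertex 2.795 -1.697 1.564
vertex 3.421 -1.148 -0.315
endloop
endfacet
facet normal 0.774 0.314 -0.550
outer loop
vertex 4.103 -1.165 0.635
vertex 4.367 -2.181 0.426
vertex 3.421 -1.148 -0.315
endloop
endfacet
facet normal -0.248 0.949 0.195
outer loop
vertex 3.421 -1.148 -0.315
vertex 2.795 -1.697 1.564
vertex 4.103 -1.165 0.635
endloop
endfacet
facet normal 0.583 -0.016 0.812
outer loop
vertex 4.103 -1.165 0.635
vertex 3.059 -2.712 1.355
vertex 4.367 -2.181 0.426
endloop
endfacet
facet normal 0.583 -0.016 0.812
outer loop
vertex 2.795 -1.697 1.564
vertex 3.059 -2.712 1.355
vertex 4.103 -1.165 0.635
endloop
endfacet

endsolid


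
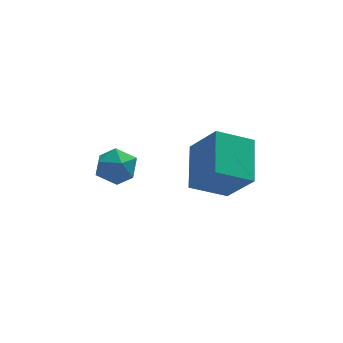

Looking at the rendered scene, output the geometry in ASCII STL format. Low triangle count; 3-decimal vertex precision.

solid 
facet normal -0.888 -0.053 0.456
outer loop
vertex 3.773 -1.235 2.771
vertex 2.996 -0.342 1.362
vertex 3.414 -2.963 1.873
endloop
endfacet
facet normal 0.422 -0.486 0.765
outer loop
vertex 4.844 -2.878 1.138
vertex 3.773 -1.235 2.771
vertex 3.414 -2.963 1.873
endloop
endfacet
facet normal -0.888 -0.053 0.456
outer loop
vertex 3.414 -2.963 1.873
vertex 2.996 -0.342 1.362
vertex 2.637 -2.069 0.464
endloop
endfacet
facet normal -0.181 -0.873 -0.454
outer loop
vertex 2.637 -2.069 0.464
vertex 4.844 -2.878 1.138
vertex 3.414 -2.963 1.873
endloop
endfacet
facet normal 0.181 0.873 0.453
outer loop
vertex 3.773 -1.235 2.771
vertex 4.426 -0.257 0.627
vertex 2.996 -0.342 1.362
endloop
endfacet
facet normal 0.422 -0.486 0.765
outer loop
vertex 5.203 -1.151 2.036
vertex 3.773 -1.235 2.771
vertex 4.844 -2.878 1.138
endloop
endfacet
facet normal 0.182 0.873 0.453
outer loop
vertex 5.203 -1.151 2.036
vertex 4.426 -0.257 0.627
vertex 3.773 -1.235 2.771
endloop
endfacet
facet normal -0.422 0.486 -0.765
outer loop
vertex 2.996 -0.342 1.362
vertex 4.426 -0.257 0.627
vertex 2.637 -2.069 0.464
endloop
endfacet
facet normal -0.182 -0.873 -0.453
outer loop
vertex 4.067 -1.985 -0.271
vertex 4.844 -2.878 1.138
vertex 2.637 -2.069 0.464
endloop
endfacet
facet normal -0.422 0.486 -0.766
outer loop
vertex 2.637 -2.069 0.464
vertex 4.426 -0.257 0.627
vertex 4.067 -1.985 -0.271
endloop
endfacet
facet normal 0.888 0.053 -0.456
outer loop
vertex 4.067 -1.985 -0.271
vertex 5.203 -1.151 2.036
vertex 4.844 -2.878 1.138
endloop
endfacet
facet normal 0.888 0.053 -0.456
outer loop
vertex 4.426 -0.257 0.627
vertex 5.203 -1.151 2.036
vertex 4.067 -1.985 -0.271
endloop
endfacet
facet normal -0.574 0.368 0.732
outer loop
vertex -0.51 -2.022 2.585
vertex -0.661 -2.813 2.864
vertex 0.004 -2.375 3.165
endloop
endfacet
facet normal -0.058 0.829 0.556
outer loop
vertex -0.51 -2.022 2.585
vertex 0.004 -2.375 3.165
vertex 0.333 -1.922 2.523
endloop
endfacet
facet normal -0.127 0.982 -0.138
outer loop
vertex -0.51 -2.022 2.585
vertex 0.333 -1.922 2.523
vertex -0.129 -2.08 1.825
endloop
endfacet
facet normal -0.685 0.615 -0.390
outer loop
vertex -0.51 -2.022 2.585
vertex -0.129 -2.08 1.825
vertex -0.743 -2.63 2.036
endloop
endfacet
facet normal -0.961 0.235 0.147
outer loop
vertex -0.51 -2.022 2.585
vertex -0.743 -2.63 2.036
vertex -0.661 -2.813 2.864
endloop
endfacet
facet normal 0.570 0.504 0.648
outer loop
vertex 0.333 -1.922 2.523
vertex 0.004 -2.375 3.165
vertex 0.703 -2.65 2.764
endloop
endfacet
facet normal -0.263 -0.242 0.934
outer loop
vertex 0.004 -2.375 3.165
vertex -0.661 -2.813 2.864
vertex 0.089 -3.2 2.975
endloop
endfacet
facet normal -0.890 -0.456 -0.013
outer loop
vertex -0.661 -2.813 2.864
vertex -0.743 -2.63 2.036
vertex -0.373 -3.358 2.277
endloop
endfacet
facet normal -0.444 0.157 -0.882
outer loop
vertex -0.743 -2.63 2.036
vertex -0.129 -2.08 1.825
vertex -0.044 -2.905 1.635
endloop
endfacet
facet normal 0.458 0.752 -0.474
outer loop
vertex -0.129 -2.08 1.825
vertex 0.333 -1.922 2.523
vertex 0.621 -2.467 1.936
endloop
endfacet
facet normal 0.685 -0.615 0.390
outer loop
vertex 0.47 -3.258 2.215
vertex 0.703 -2.65 2.764
vertex 0.089 -3.2 2.975
endloop
endfacet
facet normal 0.127 -0.982 0.138
outer loop
vertex 0.47 -3.258 2.215
vertex 0.089 -3.2 2.975
vertex -0.373 -3.358 2.277
endloop
endfacet
facet normal 0.058 -0.829 -0.556
outer loop
vertex 0.47 -3.258 2.215
vertex -0.373 -3.358 2.277
vertex -0.044 -2.905 1.635
endloop
endfacet
facet normal 0.574 -0.368 -0.732
outer loop
vertex 0.47 -3.258 2.215
vertex -0.044 -2.905 1.635
vertex 0.621 -2.467 1.936
endloop
endfacet
facet normal 0.961 -0.235 -0.147
outer loop
vertex 0.47 -3.258 2.215
vertex 0.621 -2.467 1.936
vertex 0.703 -2.65 2.764
endloop
endfacet
facet normal 0.444 -0.157 0.882
outer loop
vertex 0.089 -3.2 2.975
vertex 0.703 -2.65 2.764
vertex 0.004 -2.375 3.165
endloop
endfacet
facet normal -0.458 -0.752 0.474
outer loop
vertex -0.373 -3.358 2.277
vertex 0.089 -3.2 2.975
vertex -0.661 -2.813 2.864
endloop
endfacet
facet normal -0.570 -0.504 -0.648
outer loop
vertex -0.044 -2.905 1.635
vertex -0.373 -3.358 2.277
vertex -0.743 -2.63 2.036
endloop
endfacet
facet normal 0.263 0.242 -0.934
outer loop
vertex 0.621 -2.467 1.936
vertex -0.044 -2.905 1.635
vertex -0.129 -2.08 1.825
endloop
endfacet
facet normal 0.890 0.456 0.013
outer loop
vertex 0.703 -2.65 2.764
vertex 0.621 -2.467 1.936
vertex 0.333 -1.922 2.523
endloop
endfacet

endsolid


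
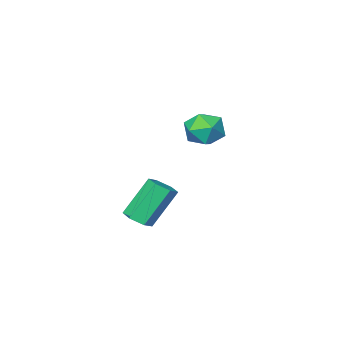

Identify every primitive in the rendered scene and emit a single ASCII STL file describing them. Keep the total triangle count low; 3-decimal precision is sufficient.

solid 
facet normal 0.548 -0.090 -0.832
outer loop
vertex 2.889 3.151 0.199
vertex 2.323 2.895 -0.146
vertex 2.448 3.594 -0.139
endloop
endfacet
facet normal 0.561 0.777 0.286
outer loop
vertex 2.889 3.151 0.199
vertex 2.448 3.594 -0.139
vertex 1.722 3.341 1.971
endloop
endfacet
facet normal 0.562 0.776 0.286
outer loop
vertex 1.722 3.341 1.971
vertex 2.448 3.594 -0.139
vertex 1.282 3.784 1.633
endloop
endfacet
facet normal -0.548 0.090 0.831
outer loop
vertex 1.722 3.341 1.971
vertex 1.282 3.784 1.633
vertex 1.157 3.085 1.626
endloop
endfacet
facet normal 0.547 -0.090 -0.832
outer loop
vertex 2.448 3.594 -0.139
vertex 2.323 2.895 -0.146
vertex 1.883 3.338 -0.483
endloop
endfacet
facet normal -0.257 0.928 -0.269
outer loop
vertex 2.448 3.594 -0.139
vertex 1.883 3.338 -0.483
vertex 1.282 3.784 1.633
endloop
endfacet
facet normal -0.257 0.928 -0.269
outer loop
vertex 1.282 3.784 1.633
vertex 1.883 3.338 -0.483
vertex 0.716 3.528 1.289
endloop
endfacet
facet normal -0.547 0.089 0.833
outer loop
vertex 1.282 3.784 1.633
vertex 0.716 3.528 1.289
vertex 1.157 3.085 1.626
endloop
endfacet
facet normal 0.548 -0.088 -0.832
outer loop
vertex 1.883 3.338 -0.483
vertex 2.323 2.895 -0.146
vertex 1.758 2.639 -0.491
endloop
endfacet
facet normal -0.818 0.153 -0.555
outer loop
vertex 1.883 3.338 -0.483
vertex 1.758 2.639 -0.491
vertex 0.716 3.528 1.289
endloop
endfacet
facet normal -0.818 0.153 -0.555
outer loop
vertex 0.716 3.528 1.289
vertex 1.758 2.639 -0.491
vertex 0.591 2.829 1.281
endloop
endfacet
facet normal -0.547 0.088 0.832
outer loop
vertex 0.716 3.528 1.289
vertex 0.591 2.829 1.281
vertex 1.157 3.085 1.626
endloop
endfacet
facet normal 0.548 -0.090 -0.831
outer loop
vertex 1.758 2.639 -0.491
vertex 2.323 2.895 -0.146
vertex 2.198 2.196 -0.153
endloop
endfacet
facet normal -0.561 -0.776 -0.287
outer loop
vertex 1.758 2.639 -0.491
vertex 2.198 2.196 -0.153
vertex 0.591 2.829 1.281
endloop
endfacet
facet normal -0.561 -0.777 -0.286
outer loop
vertex 0.591 2.829 1.281
vertex 2.198 2.196 -0.153
vertex 1.032 2.386 1.619
endloop
endfacet
facet normal -0.548 0.090 0.832
outer loop
vertex 0.591 2.829 1.281
vertex 1.032 2.386 1.619
vertex 1.157 3.085 1.626
endloop
endfacet
facet normal 0.547 -0.089 -0.833
outer loop
vertex 2.198 2.196 -0.153
vertex 2.323 2.895 -0.146
vertex 2.764 2.452 0.191
endloop
endfacet
facet normal 0.257 -0.928 0.268
outer loop
vertex 2.198 2.196 -0.153
vertex 2.764 2.452 0.191
vertex 1.032 2.386 1.619
endloop
endfacet
facet normal 0.257 -0.928 0.269
outer loop
vertex 1.032 2.386 1.619
vertex 2.764 2.452 0.191
vertex 1.597 2.642 1.963
endloop
endfacet
facet normal -0.547 0.090 0.832
outer loop
vertex 1.032 2.386 1.619
vertex 1.597 2.642 1.963
vertex 1.157 3.085 1.626
endloop
endfacet
facet normal 0.547 -0.088 -0.832
outer loop
vertex 2.764 2.452 0.191
vertex 2.323 2.895 -0.146
vertex 2.889 3.151 0.199
endloop
endfacet
facet normal 0.818 -0.153 0.555
outer loop
vertex 2.764 2.452 0.191
vertex 2.889 3.151 0.199
vertex 1.597 2.642 1.963
endloop
endfacet
facet normal 0.818 -0.153 0.555
outer loop
vertex 1.597 2.642 1.963
vertex 2.889 3.151 0.199
vertex 1.722 3.341 1.971
endloop
endfacet
facet normal -0.548 0.088 0.832
outer loop
vertex 1.597 2.642 1.963
vertex 1.722 3.341 1.971
vertex 1.157 3.085 1.626
endloop
endfacet
facet normal -0.351 -0.183 0.918
outer loop
vertex -4.016 -0.061 3.269
vertex -3.786 -1.091 3.152
vertex -3.063 -0.429 3.56
endloop
endfacet
facet normal -0.083 0.476 0.875
outer loop
vertex -4.016 -0.061 3.269
vertex -3.063 -0.429 3.56
vertex -3.141 0.498 3.048
endloop
endfacet
facet normal -0.436 0.825 0.361
outer loop
vertex -4.016 -0.061 3.269
vertex -3.141 0.498 3.048
vertex -3.912 0.408 2.323
endloop
endfacet
facet normal -0.921 0.379 0.087
outer loop
vertex -4.016 -0.061 3.269
vertex -3.912 0.408 2.323
vertex -4.31 -0.574 2.387
endloop
endfacet
facet normal -0.869 -0.243 0.431
outer loop
vertex -4.016 -0.061 3.269
vertex -4.31 -0.574 2.387
vertex -3.786 -1.091 3.152
endloop
endfacet
facet normal 0.601 0.425 0.677
outer loop
vertex -3.141 0.498 3.048
vertex -3.063 -0.429 3.56
vertex -2.37 -0.186 2.793
endloop
endfacet
facet normal 0.168 -0.643 0.747
outer loop
vertex -3.063 -0.429 3.56
vertex -3.786 -1.091 3.152
vertex -2.768 -1.168 2.857
endloop
endfacet
facet normal -0.671 -0.741 -0.041
outer loop
vertex -3.786 -1.091 3.152
vertex -4.31 -0.574 2.387
vertex -3.539 -1.258 2.132
endloop
endfacet
facet normal -0.756 0.267 -0.598
outer loop
vertex -4.31 -0.574 2.387
vertex -3.912 0.408 2.323
vertex -3.617 -0.331 1.62
endloop
endfacet
facet normal 0.030 0.988 -0.154
outer loop
vertex -3.912 0.408 2.323
vertex -3.141 0.498 3.048
vertex -2.894 0.331 2.028
endloop
endfacet
facet normal 0.921 -0.379 -0.087
outer loop
vertex -2.664 -0.699 1.911
vertex -2.37 -0.186 2.793
vertex -2.768 -1.168 2.857
endloop
endfacet
facet normal 0.436 -0.825 -0.361
outer loop
vertex -2.664 -0.699 1.911
vertex -2.768 -1.168 2.857
vertex -3.539 -1.258 2.132
endloop
endfacet
facet normal 0.083 -0.476 -0.875
outer loop
vertex -2.664 -0.699 1.911
vertex -3.539 -1.258 2.132
vertex -3.617 -0.331 1.62
endloop
endfacet
facet normal 0.351 0.183 -0.918
outer loop
vertex -2.664 -0.699 1.911
vertex -3.617 -0.331 1.62
vertex -2.894 0.331 2.028
endloop
endfacet
facet normal 0.869 0.243 -0.431
outer loop
vertex -2.664 -0.699 1.911
vertex -2.894 0.331 2.028
vertex -2.37 -0.186 2.793
endloop
endfacet
facet normal 0.756 -0.267 0.598
outer loop
vertex -2.768 -1.168 2.857
vertex -2.37 -0.186 2.793
vertex -3.063 -0.429 3.56
endloop
endfacet
facet normal -0.030 -0.988 0.154
outer loop
vertex -3.539 -1.258 2.132
vertex -2.768 -1.168 2.857
vertex -3.786 -1.091 3.152
endloop
endfacet
facet normal -0.601 -0.425 -0.677
outer loop
vertex -3.617 -0.331 1.62
vertex -3.539 -1.258 2.132
vertex -4.31 -0.574 2.387
endloop
endfacet
facet normal -0.168 0.643 -0.747
outer loop
vertex -2.894 0.331 2.028
vertex -3.617 -0.331 1.62
vertex -3.912 0.408 2.323
endloop
endfacet
facet normal 0.671 0.741 0.041
outer loop
vertex -2.37 -0.186 2.793
vertex -2.894 0.331 2.028
vertex -3.141 0.498 3.048
endloop
endfacet

endsolid


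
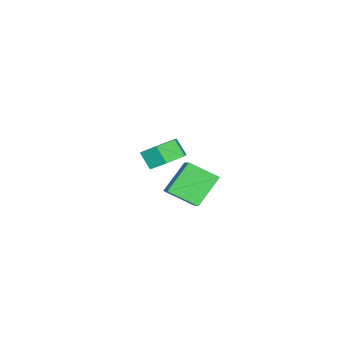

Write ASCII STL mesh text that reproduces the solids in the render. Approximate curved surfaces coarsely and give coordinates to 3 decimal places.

solid 
facet normal -0.647 0.232 0.726
outer loop
vertex 1.938 0.248 0.225
vertex 3.489 1.28 1.278
vertex 1.579 1.533 -0.505
endloop
endfacet
facet normal -0.725 -0.482 -0.492
outer loop
vertex 2.731 1.12 -1.798
vertex 1.938 0.248 0.225
vertex 1.579 1.533 -0.505
endloop
endfacet
facet normal -0.647 0.232 0.726
outer loop
vertex 1.579 1.533 -0.505
vertex 3.489 1.28 1.278
vertex 3.131 2.564 0.548
endloop
endfacet
facet normal -0.236 0.845 -0.480
outer loop
vertex 3.131 2.564 0.548
vertex 2.731 1.12 -1.798
vertex 1.579 1.533 -0.505
endloop
endfacet
facet normal 0.236 -0.845 0.480
outer loop
vertex 1.938 0.248 0.225
vertex 4.641 0.867 -0.015
vertex 3.489 1.28 1.278
endloop
endfacet
facet normal -0.725 -0.482 -0.492
outer loop
vertex 3.089 -0.164 -1.068
vertex 1.938 0.248 0.225
vertex 2.731 1.12 -1.798
endloop
endfacet
facet normal 0.236 -0.845 0.479
outer loop
vertex 3.089 -0.164 -1.068
vertex 4.641 0.867 -0.015
vertex 1.938 0.248 0.225
endloop
endfacet
facet normal 0.725 0.482 0.492
outer loop
vertex 3.489 1.28 1.278
vertex 4.641 0.867 -0.015
vertex 3.131 2.564 0.548
endloop
endfacet
facet normal -0.236 0.845 -0.480
outer loop
vertex 4.282 2.152 -0.745
vertex 2.731 1.12 -1.798
vertex 3.131 2.564 0.548
endloop
endfacet
facet normal 0.725 0.482 0.492
outer loop
vertex 3.131 2.564 0.548
vertex 4.641 0.867 -0.015
vertex 4.282 2.152 -0.745
endloop
endfacet
facet normal 0.647 -0.232 -0.726
outer loop
vertex 4.282 2.152 -0.745
vertex 3.089 -0.164 -1.068
vertex 2.731 1.12 -1.798
endloop
endfacet
facet normal 0.647 -0.232 -0.726
outer loop
vertex 4.641 0.867 -0.015
vertex 3.089 -0.164 -1.068
vertex 4.282 2.152 -0.745
endloop
endfacet
facet normal 0.160 0.582 -0.797
outer loop
vertex -0.811 -2.968 -2.422
vertex -1.715 -2.502 -2.263
vertex -0.861 -2.132 -1.822
endloop
endfacet
facet normal 0.986 -0.054 0.158
outer loop
vertex -0.811 -2.968 -2.422
vertex -0.861 -2.132 -1.822
vertex -0.98 -3.585 -1.576
endloop
endfacet
facet normal 0.986 -0.054 0.158
outer loop
vertex -0.98 -3.585 -1.576
vertex -0.861 -2.132 -1.822
vertex -1.03 -2.748 -0.977
endloop
endfacet
facet normal -0.159 -0.581 0.798
outer loop
vertex -0.98 -3.585 -1.576
vertex -1.03 -2.748 -0.977
vertex -1.885 -3.118 -1.417
endloop
endfacet
facet normal 0.160 0.582 -0.797
outer loop
vertex -0.861 -2.132 -1.822
vertex -1.715 -2.502 -2.263
vertex -1.765 -1.666 -1.663
endloop
endfacet
facet normal 0.451 0.676 0.583
outer loop
vertex -0.861 -2.132 -1.822
vertex -1.765 -1.666 -1.663
vertex -1.03 -2.748 -0.977
endloop
endfacet
facet normal 0.450 0.676 0.583
outer loop
vertex -1.03 -2.748 -0.977
vertex -1.765 -1.666 -1.663
vertex -1.935 -2.282 -0.818
endloop
endfacet
facet normal -0.159 -0.581 0.798
outer loop
vertex -1.03 -2.748 -0.977
vertex -1.935 -2.282 -0.818
vertex -1.885 -3.118 -1.417
endloop
endfacet
facet normal 0.160 0.582 -0.797
outer loop
vertex -1.765 -1.666 -1.663
vertex -1.715 -2.502 -2.263
vertex -2.62 -2.035 -2.104
endloop
endfacet
facet normal -0.534 0.731 0.425
outer loop
vertex -1.765 -1.666 -1.663
vertex -2.62 -2.035 -2.104
vertex -1.935 -2.282 -0.818
endloop
endfacet
facet normal -0.535 0.730 0.425
outer loop
vertex -1.935 -2.282 -0.818
vertex -2.62 -2.035 -2.104
vertex -2.789 -2.652 -1.258
endloop
endfacet
facet normal -0.159 -0.581 0.798
outer loop
vertex -1.935 -2.282 -0.818
vertex -2.789 -2.652 -1.258
vertex -1.885 -3.118 -1.417
endloop
endfacet
facet normal 0.159 0.581 -0.798
outer loop
vertex -2.62 -2.035 -2.104
vertex -1.715 -2.502 -2.263
vertex -2.57 -2.872 -2.703
endloop
endfacet
facet normal -0.986 0.054 -0.158
outer loop
vertex -2.62 -2.035 -2.104
vertex -2.57 -2.872 -2.703
vertex -2.789 -2.652 -1.258
endloop
endfacet
facet normal -0.986 0.054 -0.158
outer loop
vertex -2.789 -2.652 -1.258
vertex -2.57 -2.872 -2.703
vertex -2.739 -3.488 -1.858
endloop
endfacet
facet normal -0.160 -0.582 0.797
outer loop
vertex -2.789 -2.652 -1.258
vertex -2.739 -3.488 -1.858
vertex -1.885 -3.118 -1.417
endloop
endfacet
facet normal 0.159 0.581 -0.798
outer loop
vertex -2.57 -2.872 -2.703
vertex -1.715 -2.502 -2.263
vertex -1.665 -3.338 -2.862
endloop
endfacet
facet normal -0.451 -0.676 -0.583
outer loop
vertex -2.57 -2.872 -2.703
vertex -1.665 -3.338 -2.862
vertex -2.739 -3.488 -1.858
endloop
endfacet
facet normal -0.451 -0.676 -0.583
outer loop
vertex -2.739 -3.488 -1.858
vertex -1.665 -3.338 -2.862
vertex -1.835 -3.954 -2.017
endloop
endfacet
facet normal -0.160 -0.582 0.797
outer loop
vertex -2.739 -3.488 -1.858
vertex -1.835 -3.954 -2.017
vertex -1.885 -3.118 -1.417
endloop
endfacet
facet normal 0.159 0.581 -0.798
outer loop
vertex -1.665 -3.338 -2.862
vertex -1.715 -2.502 -2.263
vertex -0.811 -2.968 -2.422
endloop
endfacet
facet normal 0.535 -0.730 -0.425
outer loop
vertex -1.665 -3.338 -2.862
vertex -0.811 -2.968 -2.422
vertex -1.835 -3.954 -2.017
endloop
endfacet
facet normal 0.535 -0.730 -0.426
outer loop
vertex -1.835 -3.954 -2.017
vertex -0.811 -2.968 -2.422
vertex -0.98 -3.585 -1.576
endloop
endfacet
facet normal -0.160 -0.582 0.797
outer loop
vertex -1.835 -3.954 -2.017
vertex -0.98 -3.585 -1.576
vertex -1.885 -3.118 -1.417
endloop
endfacet

endsolid


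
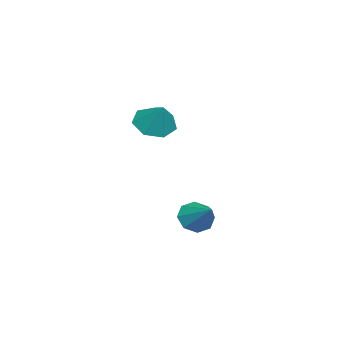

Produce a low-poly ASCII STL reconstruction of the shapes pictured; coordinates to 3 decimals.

solid 
facet normal -0.606 -0.560 -0.565
outer loop
vertex 1.886 2.514 -3.129
vertex 1.44 2.328 -2.466
vertex 1.418 2.922 -3.031
endloop
endfacet
facet normal 0.507 0.702 -0.501
outer loop
vertex 1.886 2.514 -3.129
vertex 1.418 2.922 -3.031
vertex 2.44 3.252 -1.534
endloop
endfacet
facet normal -0.606 -0.560 -0.565
outer loop
vertex 1.418 2.922 -3.031
vertex 1.44 2.328 -2.466
vertex 0.964 2.981 -2.603
endloop
endfacet
facet normal -0.047 0.982 -0.185
outer loop
vertex 1.418 2.922 -3.031
vertex 0.964 2.981 -2.603
vertex 2.44 3.252 -1.534
endloop
endfacet
facet normal -0.606 -0.560 -0.565
outer loop
vertex 0.964 2.981 -2.603
vertex 1.44 2.328 -2.466
vertex 0.788 2.658 -2.094
endloop
endfacet
facet normal -0.424 0.824 0.376
outer loop
vertex 0.964 2.981 -2.603
vertex 0.788 2.658 -2.094
vertex 2.44 3.252 -1.534
endloop
endfacet
facet normal -0.606 -0.561 -0.564
outer loop
vertex 0.788 2.658 -2.094
vertex 1.44 2.328 -2.466
vertex 0.995 2.142 -1.803
endloop
endfacet
facet normal -0.405 0.320 0.856
outer loop
vertex 0.788 2.658 -2.094
vertex 0.995 2.142 -1.803
vertex 2.44 3.252 -1.534
endloop
endfacet
facet normal -0.607 -0.559 -0.564
outer loop
vertex 0.995 2.142 -1.803
vertex 1.44 2.328 -2.466
vertex 1.462 1.734 -1.901
endloop
endfacet
facet normal -0.001 -0.234 0.972
outer loop
vertex 0.995 2.142 -1.803
vertex 1.462 1.734 -1.901
vertex 2.44 3.252 -1.534
endloop
endfacet
facet normal -0.605 -0.560 -0.566
outer loop
vertex 1.462 1.734 -1.901
vertex 1.44 2.328 -2.466
vertex 1.917 1.675 -2.329
endloop
endfacet
facet normal 0.551 -0.514 0.657
outer loop
vertex 1.462 1.734 -1.901
vertex 1.917 1.675 -2.329
vertex 2.44 3.252 -1.534
endloop
endfacet
facet normal -0.606 -0.561 -0.564
outer loop
vertex 1.917 1.675 -2.329
vertex 1.44 2.328 -2.466
vertex 2.092 1.998 -2.838
endloop
endfacet
facet normal 0.930 -0.356 0.094
outer loop
vertex 1.917 1.675 -2.329
vertex 2.092 1.998 -2.838
vertex 2.44 3.252 -1.534
endloop
endfacet
facet normal -0.606 -0.560 -0.565
outer loop
vertex 2.092 1.998 -2.838
vertex 1.44 2.328 -2.466
vertex 1.886 2.514 -3.129
endloop
endfacet
facet normal 0.911 0.147 -0.385
outer loop
vertex 2.092 1.998 -2.838
vertex 1.886 2.514 -3.129
vertex 2.44 3.252 -1.534
endloop
endfacet
facet normal -0.482 -0.404 -0.778
outer loop
vertex 1.614 1.038 1.887
vertex 1.1 0.506 2.482
vertex 0.909 1.375 2.149
endloop
endfacet
facet normal 0.412 0.909 -0.060
outer loop
vertex 1.614 1.038 1.887
vertex 0.909 1.375 2.149
vertex 1.78 1.074 3.578
endloop
endfacet
facet normal -0.482 -0.404 -0.778
outer loop
vertex 0.909 1.375 2.149
vertex 1.1 0.506 2.482
vertex 0.348 1.057 2.662
endloop
endfacet
facet normal -0.221 0.919 0.328
outer loop
vertex 0.909 1.375 2.149
vertex 0.348 1.057 2.662
vertex 1.78 1.074 3.578
endloop
endfacet
facet normal -0.482 -0.403 -0.778
outer loop
vertex 0.348 1.057 2.662
vertex 1.1 0.506 2.482
vertex 0.353 0.324 3.039
endloop
endfacet
facet normal -0.499 0.394 0.772
outer loop
vertex 0.348 1.057 2.662
vertex 0.353 0.324 3.039
vertex 1.78 1.074 3.578
endloop
endfacet
facet normal -0.482 -0.403 -0.778
outer loop
vertex 0.353 0.324 3.039
vertex 1.1 0.506 2.482
vertex 0.92 -0.272 2.996
endloop
endfacet
facet normal -0.213 -0.270 0.939
outer loop
vertex 0.353 0.324 3.039
vertex 0.92 -0.272 2.996
vertex 1.78 1.074 3.578
endloop
endfacet
facet normal -0.482 -0.402 -0.778
outer loop
vertex 0.92 -0.272 2.996
vertex 1.1 0.506 2.482
vertex 1.623 -0.283 2.566
endloop
endfacet
facet normal 0.421 -0.573 0.703
outer loop
vertex 0.92 -0.272 2.996
vertex 1.623 -0.283 2.566
vertex 1.78 1.074 3.578
endloop
endfacet
facet normal -0.483 -0.403 -0.778
outer loop
vertex 1.623 -0.283 2.566
vertex 1.1 0.506 2.482
vertex 1.932 0.301 2.072
endloop
endfacet
facet normal 0.927 -0.287 0.241
outer loop
vertex 1.623 -0.283 2.566
vertex 1.932 0.301 2.072
vertex 1.78 1.074 3.578
endloop
endfacet
facet normal -0.483 -0.403 -0.777
outer loop
vertex 1.932 0.301 2.072
vertex 1.1 0.506 2.482
vertex 1.614 1.038 1.887
endloop
endfacet
facet normal 0.922 0.373 -0.099
outer loop
vertex 1.932 0.301 2.072
vertex 1.614 1.038 1.887
vertex 1.78 1.074 3.578
endloop
endfacet

endsolid


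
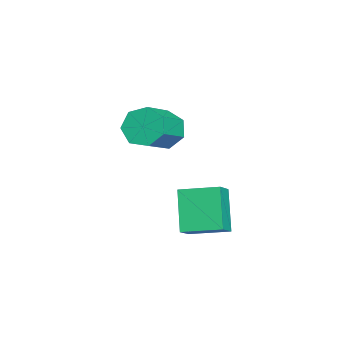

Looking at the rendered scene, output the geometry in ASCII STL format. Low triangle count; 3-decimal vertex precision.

solid 
facet normal -0.779 0.338 -0.528
outer loop
vertex -0.511 -3.299 2.466
vertex -1.12 -3.589 3.178
vertex -0.672 -2.724 3.071
endloop
endfacet
facet normal 0.598 0.654 -0.463
outer loop
vertex -0.511 -3.299 2.466
vertex -0.672 -2.724 3.071
vertex 0.968 -3.941 3.471
endloop
endfacet
facet normal 0.598 0.654 -0.463
outer loop
vertex 0.968 -3.941 3.471
vertex -0.672 -2.724 3.071
vertex 0.807 -3.366 4.076
endloop
endfacet
facet normal 0.779 -0.338 0.528
outer loop
vertex 0.968 -3.941 3.471
vertex 0.807 -3.366 4.076
vertex 0.36 -4.231 4.182
endloop
endfacet
facet normal -0.779 0.338 -0.529
outer loop
vertex -0.672 -2.724 3.071
vertex -1.12 -3.589 3.178
vertex -1.17 -2.8 3.756
endloop
endfacet
facet normal 0.225 0.937 0.267
outer loop
vertex -0.672 -2.724 3.071
vertex -1.17 -2.8 3.756
vertex 0.807 -3.366 4.076
endloop
endfacet
facet normal 0.225 0.937 0.267
outer loop
vertex 0.807 -3.366 4.076
vertex -1.17 -2.8 3.756
vertex 0.309 -3.442 4.761
endloop
endfacet
facet normal 0.779 -0.338 0.529
outer loop
vertex 0.807 -3.366 4.076
vertex 0.309 -3.442 4.761
vertex 0.36 -4.231 4.182
endloop
endfacet
facet normal -0.779 0.338 -0.529
outer loop
vertex -1.17 -2.8 3.756
vertex -1.12 -3.589 3.178
vertex -1.63 -3.47 4.005
endloop
endfacet
facet normal -0.318 0.514 0.796
outer loop
vertex -1.17 -2.8 3.756
vertex -1.63 -3.47 4.005
vertex 0.309 -3.442 4.761
endloop
endfacet
facet normal -0.318 0.514 0.796
outer loop
vertex 0.309 -3.442 4.761
vertex -1.63 -3.47 4.005
vertex -0.151 -4.112 5.01
endloop
endfacet
facet normal 0.778 -0.338 0.529
outer loop
vertex 0.309 -3.442 4.761
vertex -0.151 -4.112 5.01
vertex 0.36 -4.231 4.182
endloop
endfacet
facet normal -0.779 0.338 -0.529
outer loop
vertex -1.63 -3.47 4.005
vertex -1.12 -3.589 3.178
vertex -1.706 -4.23 3.631
endloop
endfacet
facet normal -0.621 -0.295 0.726
outer loop
vertex -1.63 -3.47 4.005
vertex -1.706 -4.23 3.631
vertex -0.151 -4.112 5.01
endloop
endfacet
facet normal -0.621 -0.295 0.726
outer loop
vertex -0.151 -4.112 5.01
vertex -1.706 -4.23 3.631
vertex -0.227 -4.872 4.636
endloop
endfacet
facet normal 0.778 -0.338 0.529
outer loop
vertex -0.151 -4.112 5.01
vertex -0.227 -4.872 4.636
vertex 0.36 -4.231 4.182
endloop
endfacet
facet normal -0.779 0.338 -0.529
outer loop
vertex -1.706 -4.23 3.631
vertex -1.12 -3.589 3.178
vertex -1.34 -4.507 2.915
endloop
endfacet
facet normal -0.457 -0.883 0.108
outer loop
vertex -1.706 -4.23 3.631
vertex -1.34 -4.507 2.915
vertex -0.227 -4.872 4.636
endloop
endfacet
facet normal -0.457 -0.883 0.108
outer loop
vertex -0.227 -4.872 4.636
vertex -1.34 -4.507 2.915
vertex 0.139 -5.149 3.92
endloop
endfacet
facet normal 0.778 -0.338 0.529
outer loop
vertex -0.227 -4.872 4.636
vertex 0.139 -5.149 3.92
vertex 0.36 -4.231 4.182
endloop
endfacet
facet normal -0.778 0.338 -0.529
outer loop
vertex -1.34 -4.507 2.915
vertex -1.12 -3.589 3.178
vertex -0.808 -4.093 2.397
endloop
endfacet
facet normal 0.052 -0.805 -0.591
outer loop
vertex -1.34 -4.507 2.915
vertex -0.808 -4.093 2.397
vertex 0.139 -5.149 3.92
endloop
endfacet
facet normal 0.052 -0.805 -0.591
outer loop
vertex 0.139 -5.149 3.92
vertex -0.808 -4.093 2.397
vertex 0.671 -4.735 3.402
endloop
endfacet
facet normal 0.778 -0.338 0.529
outer loop
vertex 0.139 -5.149 3.92
vertex 0.671 -4.735 3.402
vertex 0.36 -4.231 4.182
endloop
endfacet
facet normal -0.779 0.337 -0.529
outer loop
vertex -0.808 -4.093 2.397
vertex -1.12 -3.589 3.178
vertex -0.511 -3.299 2.466
endloop
endfacet
facet normal 0.521 -0.122 -0.845
outer loop
vertex -0.808 -4.093 2.397
vertex -0.511 -3.299 2.466
vertex 0.671 -4.735 3.402
endloop
endfacet
facet normal 0.521 -0.122 -0.845
outer loop
vertex 0.671 -4.735 3.402
vertex -0.511 -3.299 2.466
vertex 0.968 -3.941 3.471
endloop
endfacet
facet normal 0.779 -0.337 0.529
outer loop
vertex 0.671 -4.735 3.402
vertex 0.968 -3.941 3.471
vertex 0.36 -4.231 4.182
endloop
endfacet
facet normal -0.769 0.219 -0.600
outer loop
vertex 2.49 -2.324 1.902
vertex 2.66 -0.696 2.279
vertex 3.746 -2.101 0.374
endloop
endfacet
facet normal -0.101 -0.969 -0.224
outer loop
vertex 4.6 -2.344 1.041
vertex 2.49 -2.324 1.902
vertex 3.746 -2.101 0.374
endloop
endfacet
facet normal -0.769 0.220 -0.600
outer loop
vertex 3.746 -2.101 0.374
vertex 2.66 -0.696 2.279
vertex 3.916 -0.472 0.752
endloop
endfacet
facet normal 0.631 0.112 -0.767
outer loop
vertex 3.916 -0.472 0.752
vertex 4.6 -2.344 1.041
vertex 3.746 -2.101 0.374
endloop
endfacet
facet normal -0.631 -0.112 0.767
outer loop
vertex 2.49 -2.324 1.902
vertex 3.514 -0.939 2.946
vertex 2.66 -0.696 2.279
endloop
endfacet
facet normal -0.101 -0.969 -0.225
outer loop
vertex 3.344 -2.568 2.568
vertex 2.49 -2.324 1.902
vertex 4.6 -2.344 1.041
endloop
endfacet
facet normal -0.631 -0.112 0.768
outer loop
vertex 3.344 -2.568 2.568
vertex 3.514 -0.939 2.946
vertex 2.49 -2.324 1.902
endloop
endfacet
facet normal 0.100 0.969 0.225
outer loop
vertex 2.66 -0.696 2.279
vertex 3.514 -0.939 2.946
vertex 3.916 -0.472 0.752
endloop
endfacet
facet normal 0.631 0.112 -0.768
outer loop
vertex 4.77 -0.716 1.418
vertex 4.6 -2.344 1.041
vertex 3.916 -0.472 0.752
endloop
endfacet
facet normal 0.102 0.969 0.225
outer loop
vertex 3.916 -0.472 0.752
vertex 3.514 -0.939 2.946
vertex 4.77 -0.716 1.418
endloop
endfacet
facet normal 0.769 -0.219 0.600
outer loop
vertex 4.77 -0.716 1.418
vertex 3.344 -2.568 2.568
vertex 4.6 -2.344 1.041
endloop
endfacet
facet normal 0.769 -0.220 0.600
outer loop
vertex 3.514 -0.939 2.946
vertex 3.344 -2.568 2.568
vertex 4.77 -0.716 1.418
endloop
endfacet

endsolid


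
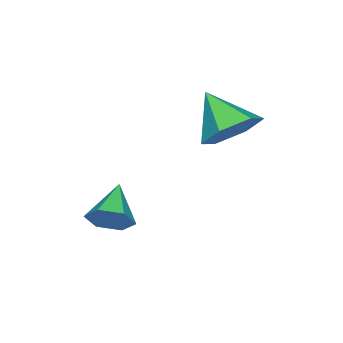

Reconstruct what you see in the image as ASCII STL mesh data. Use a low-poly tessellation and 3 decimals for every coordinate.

solid 
facet normal 0.829 0.310 -0.465
outer loop
vertex 2.632 -0.215 -1.607
vertex 2.275 -0.09 -2.16
vertex 2.355 0.388 -1.699
endloop
endfacet
facet normal 0.003 0.152 0.988
outer loop
vertex 2.632 -0.215 -1.607
vertex 2.355 0.388 -1.699
vertex 1.205 -0.49 -1.56
endloop
endfacet
facet normal 0.829 0.310 -0.465
outer loop
vertex 2.355 0.388 -1.699
vertex 2.275 -0.09 -2.16
vertex 1.998 0.513 -2.252
endloop
endfacet
facet normal -0.494 0.723 0.482
outer loop
vertex 2.355 0.388 -1.699
vertex 1.998 0.513 -2.252
vertex 1.205 -0.49 -1.56
endloop
endfacet
facet normal 0.829 0.310 -0.466
outer loop
vertex 1.998 0.513 -2.252
vertex 2.275 -0.09 -2.16
vertex 1.918 0.034 -2.713
endloop
endfacet
facet normal -0.838 0.444 -0.316
outer loop
vertex 1.998 0.513 -2.252
vertex 1.918 0.034 -2.713
vertex 1.205 -0.49 -1.56
endloop
endfacet
facet normal 0.829 0.309 -0.466
outer loop
vertex 1.918 0.034 -2.713
vertex 2.275 -0.09 -2.16
vertex 2.194 -0.569 -2.622
endloop
endfacet
facet normal -0.684 -0.405 -0.607
outer loop
vertex 1.918 0.034 -2.713
vertex 2.194 -0.569 -2.622
vertex 1.205 -0.49 -1.56
endloop
endfacet
facet normal 0.829 0.309 -0.466
outer loop
vertex 2.194 -0.569 -2.622
vertex 2.275 -0.09 -2.16
vertex 2.551 -0.694 -2.069
endloop
endfacet
facet normal -0.186 -0.977 -0.101
outer loop
vertex 2.194 -0.569 -2.622
vertex 2.551 -0.694 -2.069
vertex 1.205 -0.49 -1.56
endloop
endfacet
facet normal 0.829 0.309 -0.466
outer loop
vertex 2.551 -0.694 -2.069
vertex 2.275 -0.09 -2.16
vertex 2.632 -0.215 -1.607
endloop
endfacet
facet normal 0.158 -0.699 0.697
outer loop
vertex 2.551 -0.694 -2.069
vertex 2.632 -0.215 -1.607
vertex 1.205 -0.49 -1.56
endloop
endfacet
facet normal 0.294 0.724 -0.624
outer loop
vertex -0.019 1.732 0.481
vertex -0.823 1.676 0.038
vertex -0.729 2.251 0.749
endloop
endfacet
facet normal 0.357 0.006 0.934
outer loop
vertex -0.019 1.732 0.481
vertex -0.729 2.251 0.749
vertex -1.257 0.604 0.962
endloop
endfacet
facet normal 0.292 0.724 -0.624
outer loop
vertex -0.729 2.251 0.749
vertex -0.823 1.676 0.038
vertex -1.534 2.195 0.307
endloop
endfacet
facet normal -0.478 0.262 0.838
outer loop
vertex -0.729 2.251 0.749
vertex -1.534 2.195 0.307
vertex -1.257 0.604 0.962
endloop
endfacet
facet normal 0.292 0.724 -0.624
outer loop
vertex -1.534 2.195 0.307
vertex -0.823 1.676 0.038
vertex -1.628 1.619 -0.405
endloop
endfacet
facet normal -0.976 -0.088 0.200
outer loop
vertex -1.534 2.195 0.307
vertex -1.628 1.619 -0.405
vertex -1.257 0.604 0.962
endloop
endfacet
facet normal 0.292 0.724 -0.624
outer loop
vertex -1.628 1.619 -0.405
vertex -0.823 1.676 0.038
vertex -0.917 1.1 -0.674
endloop
endfacet
facet normal -0.635 -0.693 -0.342
outer loop
vertex -1.628 1.619 -0.405
vertex -0.917 1.1 -0.674
vertex -1.257 0.604 0.962
endloop
endfacet
facet normal 0.293 0.724 -0.624
outer loop
vertex -0.917 1.1 -0.674
vertex -0.823 1.676 0.038
vertex -0.113 1.157 -0.231
endloop
endfacet
facet normal 0.202 -0.948 -0.245
outer loop
vertex -0.917 1.1 -0.674
vertex -0.113 1.157 -0.231
vertex -1.257 0.604 0.962
endloop
endfacet
facet normal 0.293 0.724 -0.624
outer loop
vertex -0.113 1.157 -0.231
vertex -0.823 1.676 0.038
vertex -0.019 1.732 0.481
endloop
endfacet
facet normal 0.698 -0.599 0.392
outer loop
vertex -0.113 1.157 -0.231
vertex -0.019 1.732 0.481
vertex -1.257 0.604 0.962
endloop
endfacet

endsolid


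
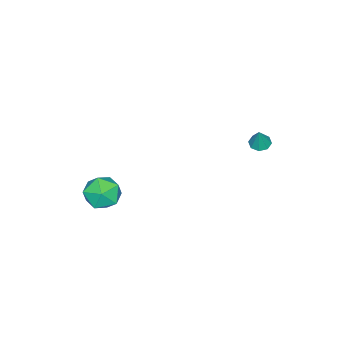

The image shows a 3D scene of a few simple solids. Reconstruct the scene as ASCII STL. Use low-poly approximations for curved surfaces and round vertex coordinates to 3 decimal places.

solid 
facet normal -0.344 -0.119 -0.931
outer loop
vertex -2.884 2.026 -2.17
vertex -3.41 2.264 -2.006
vertex -2.895 2.482 -2.224
endloop
endfacet
facet normal 0.998 0.031 0.055
outer loop
vertex -2.884 2.026 -2.17
vertex -2.895 2.482 -2.224
vertex -2.97 2.416 -0.814
endloop
endfacet
facet normal -0.343 -0.120 -0.931
outer loop
vertex -2.895 2.482 -2.224
vertex -3.41 2.264 -2.006
vertex -3.208 2.81 -2.151
endloop
endfacet
facet normal 0.729 0.680 0.071
outer loop
vertex -2.895 2.482 -2.224
vertex -3.208 2.81 -2.151
vertex -2.97 2.416 -0.814
endloop
endfacet
facet normal -0.344 -0.120 -0.931
outer loop
vertex -3.208 2.81 -2.151
vertex -3.41 2.264 -2.006
vertex -3.639 2.818 -1.993
endloop
endfacet
facet normal 0.114 0.958 0.262
outer loop
vertex -3.208 2.81 -2.151
vertex -3.639 2.818 -1.993
vertex -2.97 2.416 -0.814
endloop
endfacet
facet normal -0.343 -0.120 -0.932
outer loop
vertex -3.639 2.818 -1.993
vertex -3.41 2.264 -2.006
vertex -3.936 2.502 -1.843
endloop
endfacet
facet normal -0.488 0.704 0.517
outer loop
vertex -3.639 2.818 -1.993
vertex -3.936 2.502 -1.843
vertex -2.97 2.416 -0.814
endloop
endfacet
facet normal -0.343 -0.121 -0.931
outer loop
vertex -3.936 2.502 -1.843
vertex -3.41 2.264 -2.006
vertex -3.925 2.046 -1.788
endloop
endfacet
facet normal -0.725 0.065 0.686
outer loop
vertex -3.936 2.502 -1.843
vertex -3.925 2.046 -1.788
vertex -2.97 2.416 -0.814
endloop
endfacet
facet normal -0.344 -0.118 -0.931
outer loop
vertex -3.925 2.046 -1.788
vertex -3.41 2.264 -2.006
vertex -3.612 1.718 -1.862
endloop
endfacet
facet normal -0.456 -0.586 0.670
outer loop
vertex -3.925 2.046 -1.788
vertex -3.612 1.718 -1.862
vertex -2.97 2.416 -0.814
endloop
endfacet
facet normal -0.344 -0.118 -0.931
outer loop
vertex -3.612 1.718 -1.862
vertex -3.41 2.264 -2.006
vertex -3.181 1.709 -2.02
endloop
endfacet
facet normal 0.157 -0.864 0.479
outer loop
vertex -3.612 1.718 -1.862
vertex -3.181 1.709 -2.02
vertex -2.97 2.416 -0.814
endloop
endfacet
facet normal -0.344 -0.118 -0.931
outer loop
vertex -3.181 1.709 -2.02
vertex -3.41 2.264 -2.006
vertex -2.884 2.026 -2.17
endloop
endfacet
facet normal 0.762 -0.608 0.223
outer loop
vertex -3.181 1.709 -2.02
vertex -2.884 2.026 -2.17
vertex -2.97 2.416 -0.814
endloop
endfacet
facet normal -0.532 0.119 0.839
outer loop
vertex 3.14 -2.075 -2.461
vertex 2.529 -2.97 -2.722
vertex 3.457 -3.086 -2.117
endloop
endfacet
facet normal 0.135 0.357 0.924
outer loop
vertex 3.14 -2.075 -2.461
vertex 3.457 -3.086 -2.117
vertex 4.215 -2.366 -2.506
endloop
endfacet
facet normal 0.252 0.864 0.436
outer loop
vertex 3.14 -2.075 -2.461
vertex 4.215 -2.366 -2.506
vertex 3.754 -1.805 -3.352
endloop
endfacet
facet normal -0.342 0.938 0.049
outer loop
vertex 3.14 -2.075 -2.461
vertex 3.754 -1.805 -3.352
vertex 2.712 -2.178 -3.485
endloop
endfacet
facet normal -0.827 0.478 0.297
outer loop
vertex 3.14 -2.075 -2.461
vertex 2.712 -2.178 -3.485
vertex 2.529 -2.97 -2.722
endloop
endfacet
facet normal 0.582 -0.184 0.792
outer loop
vertex 4.215 -2.366 -2.506
vertex 3.457 -3.086 -2.117
vertex 4.268 -3.442 -2.795
endloop
endfacet
facet normal -0.498 -0.570 0.654
outer loop
vertex 3.457 -3.086 -2.117
vertex 2.529 -2.97 -2.722
vertex 3.226 -3.815 -2.928
endloop
endfacet
facet normal -0.975 0.012 -0.222
outer loop
vertex 2.529 -2.97 -2.722
vertex 2.712 -2.178 -3.485
vertex 2.765 -3.254 -3.774
endloop
endfacet
facet normal -0.191 0.756 -0.626
outer loop
vertex 2.712 -2.178 -3.485
vertex 3.754 -1.805 -3.352
vertex 3.523 -2.534 -4.163
endloop
endfacet
facet normal 0.772 0.636 0.001
outer loop
vertex 3.754 -1.805 -3.352
vertex 4.215 -2.366 -2.506
vertex 4.451 -2.65 -3.558
endloop
endfacet
facet normal 0.342 -0.938 -0.049
outer loop
vertex 3.84 -3.545 -3.819
vertex 4.268 -3.442 -2.795
vertex 3.226 -3.815 -2.928
endloop
endfacet
facet normal -0.252 -0.864 -0.436
outer loop
vertex 3.84 -3.545 -3.819
vertex 3.226 -3.815 -2.928
vertex 2.765 -3.254 -3.774
endloop
endfacet
facet normal -0.135 -0.357 -0.924
outer loop
vertex 3.84 -3.545 -3.819
vertex 2.765 -3.254 -3.774
vertex 3.523 -2.534 -4.163
endloop
endfacet
facet normal 0.532 -0.119 -0.839
outer loop
vertex 3.84 -3.545 -3.819
vertex 3.523 -2.534 -4.163
vertex 4.451 -2.65 -3.558
endloop
endfacet
facet normal 0.827 -0.478 -0.297
outer loop
vertex 3.84 -3.545 -3.819
vertex 4.451 -2.65 -3.558
vertex 4.268 -3.442 -2.795
endloop
endfacet
facet normal 0.191 -0.756 0.626
outer loop
vertex 3.226 -3.815 -2.928
vertex 4.268 -3.442 -2.795
vertex 3.457 -3.086 -2.117
endloop
endfacet
facet normal -0.772 -0.636 -0.001
outer loop
vertex 2.765 -3.254 -3.774
vertex 3.226 -3.815 -2.928
vertex 2.529 -2.97 -2.722
endloop
endfacet
facet normal -0.582 0.184 -0.792
outer loop
vertex 3.523 -2.534 -4.163
vertex 2.765 -3.254 -3.774
vertex 2.712 -2.178 -3.485
endloop
endfacet
facet normal 0.498 0.570 -0.654
outer loop
vertex 4.451 -2.65 -3.558
vertex 3.523 -2.534 -4.163
vertex 3.754 -1.805 -3.352
endloop
endfacet
facet normal 0.975 -0.012 0.222
outer loop
vertex 4.268 -3.442 -2.795
vertex 4.451 -2.65 -3.558
vertex 4.215 -2.366 -2.506
endloop
endfacet

endsolid


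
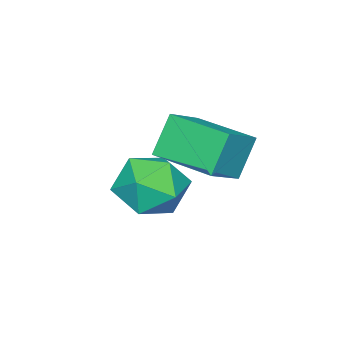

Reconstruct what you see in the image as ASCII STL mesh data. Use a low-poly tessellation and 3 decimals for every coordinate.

solid 
facet normal -0.502 0.044 0.864
outer loop
vertex -0.119 -0.467 3.347
vertex -0.014 1.29 3.319
vertex -1.163 -0.414 2.738
endloop
endfacet
facet normal -0.060 -0.998 0.016
outer loop
vertex -0.526 -0.47 1.641
vertex -0.119 -0.467 3.347
vertex -1.163 -0.414 2.738
endloop
endfacet
facet normal -0.501 0.043 0.864
outer loop
vertex -1.163 -0.414 2.738
vertex -0.014 1.29 3.319
vertex -1.059 1.342 2.71
endloop
endfacet
facet normal -0.863 0.043 -0.503
outer loop
vertex -1.059 1.342 2.71
vertex -0.526 -0.47 1.641
vertex -1.163 -0.414 2.738
endloop
endfacet
facet normal 0.863 -0.044 0.503
outer loop
vertex -0.119 -0.467 3.347
vertex 0.623 1.234 2.222
vertex -0.014 1.29 3.319
endloop
endfacet
facet normal -0.059 -0.998 0.016
outer loop
vertex 0.519 -0.522 2.25
vertex -0.119 -0.467 3.347
vertex -0.526 -0.47 1.641
endloop
endfacet
facet normal 0.863 -0.043 0.504
outer loop
vertex 0.519 -0.522 2.25
vertex 0.623 1.234 2.222
vertex -0.119 -0.467 3.347
endloop
endfacet
facet normal 0.059 0.998 -0.017
outer loop
vertex -0.014 1.29 3.319
vertex 0.623 1.234 2.222
vertex -1.059 1.342 2.71
endloop
endfacet
facet normal -0.863 0.044 -0.504
outer loop
vertex -0.421 1.287 1.613
vertex -0.526 -0.47 1.641
vertex -1.059 1.342 2.71
endloop
endfacet
facet normal 0.060 0.998 -0.015
outer loop
vertex -1.059 1.342 2.71
vertex 0.623 1.234 2.222
vertex -0.421 1.287 1.613
endloop
endfacet
facet normal 0.501 -0.044 -0.864
outer loop
vertex -0.421 1.287 1.613
vertex 0.519 -0.522 2.25
vertex -0.526 -0.47 1.641
endloop
endfacet
facet normal 0.502 -0.043 -0.864
outer loop
vertex 0.623 1.234 2.222
vertex 0.519 -0.522 2.25
vertex -0.421 1.287 1.613
endloop
endfacet
facet normal -0.681 0.466 -0.564
outer loop
vertex -0.75 -0.841 -0.575
vertex -1.461 -1.594 -0.339
vertex -1.378 -0.731 0.274
endloop
endfacet
facet normal -0.220 0.933 -0.284
outer loop
vertex -0.75 -0.841 -0.575
vertex -1.378 -0.731 0.274
vertex -0.351 -0.47 0.337
endloop
endfacet
facet normal 0.437 0.750 -0.496
outer loop
vertex -0.75 -0.841 -0.575
vertex -0.351 -0.47 0.337
vertex 0.202 -1.172 -0.238
endloop
endfacet
facet normal 0.381 0.170 -0.909
outer loop
vertex -0.75 -0.841 -0.575
vertex 0.202 -1.172 -0.238
vertex -0.485 -1.866 -0.656
endloop
endfacet
facet normal -0.310 -0.005 -0.951
outer loop
vertex -0.75 -0.841 -0.575
vertex -0.485 -1.866 -0.656
vertex -1.461 -1.594 -0.339
endloop
endfacet
facet normal -0.247 0.870 0.427
outer loop
vertex -0.351 -0.47 0.337
vertex -1.378 -0.731 0.274
vertex -0.815 -0.994 1.136
endloop
endfacet
facet normal -0.993 0.116 -0.028
outer loop
vertex -1.378 -0.731 0.274
vertex -1.461 -1.594 -0.339
vertex -1.502 -1.688 0.718
endloop
endfacet
facet normal -0.393 -0.648 -0.653
outer loop
vertex -1.461 -1.594 -0.339
vertex -0.485 -1.866 -0.656
vertex -0.949 -2.39 0.143
endloop
endfacet
facet normal 0.725 -0.365 -0.585
outer loop
vertex -0.485 -1.866 -0.656
vertex 0.202 -1.172 -0.238
vertex 0.078 -2.129 0.206
endloop
endfacet
facet normal 0.815 0.574 0.083
outer loop
vertex 0.202 -1.172 -0.238
vertex -0.351 -0.47 0.337
vertex 0.161 -1.266 0.819
endloop
endfacet
facet normal -0.381 -0.170 0.909
outer loop
vertex -0.55 -2.019 1.055
vertex -0.815 -0.994 1.136
vertex -1.502 -1.688 0.718
endloop
endfacet
facet normal -0.437 -0.750 0.496
outer loop
vertex -0.55 -2.019 1.055
vertex -1.502 -1.688 0.718
vertex -0.949 -2.39 0.143
endloop
endfacet
facet normal 0.220 -0.933 0.284
outer loop
vertex -0.55 -2.019 1.055
vertex -0.949 -2.39 0.143
vertex 0.078 -2.129 0.206
endloop
endfacet
facet normal 0.681 -0.466 0.564
outer loop
vertex -0.55 -2.019 1.055
vertex 0.078 -2.129 0.206
vertex 0.161 -1.266 0.819
endloop
endfacet
facet normal 0.310 0.005 0.951
outer loop
vertex -0.55 -2.019 1.055
vertex 0.161 -1.266 0.819
vertex -0.815 -0.994 1.136
endloop
endfacet
facet normal -0.725 0.365 0.585
outer loop
vertex -1.502 -1.688 0.718
vertex -0.815 -0.994 1.136
vertex -1.378 -0.731 0.274
endloop
endfacet
facet normal -0.815 -0.574 -0.083
outer loop
vertex -0.949 -2.39 0.143
vertex -1.502 -1.688 0.718
vertex -1.461 -1.594 -0.339
endloop
endfacet
facet normal 0.247 -0.870 -0.427
outer loop
vertex 0.078 -2.129 0.206
vertex -0.949 -2.39 0.143
vertex -0.485 -1.866 -0.656
endloop
endfacet
facet normal 0.993 -0.116 0.028
outer loop
vertex 0.161 -1.266 0.819
vertex 0.078 -2.129 0.206
vertex 0.202 -1.172 -0.238
endloop
endfacet
facet normal 0.393 0.648 0.653
outer loop
vertex -0.815 -0.994 1.136
vertex 0.161 -1.266 0.819
vertex -0.351 -0.47 0.337
endloop
endfacet

endsolid
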